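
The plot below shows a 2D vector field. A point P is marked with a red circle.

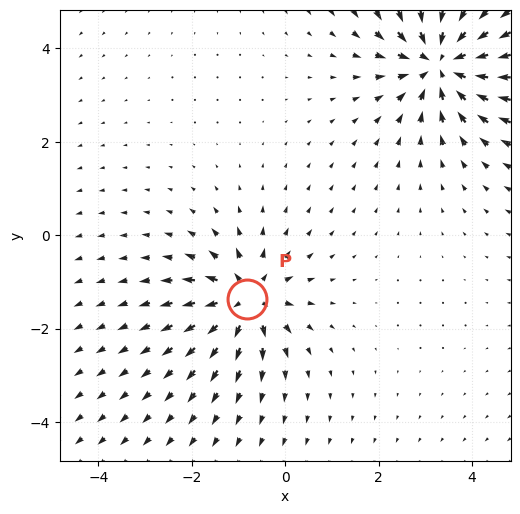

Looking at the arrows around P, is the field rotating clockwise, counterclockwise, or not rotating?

not rotating

Near P at (-0.8, -1.4) the arrows show no circulation. The curl there is ≈0.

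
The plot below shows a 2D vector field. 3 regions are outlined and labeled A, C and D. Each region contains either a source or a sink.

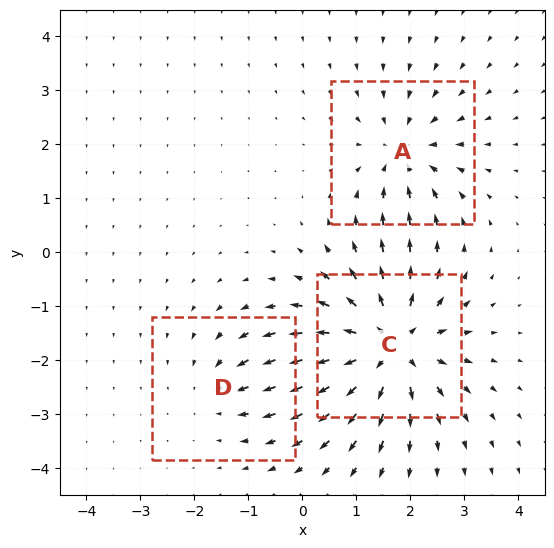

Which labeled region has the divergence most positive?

C

Divergence at each region's feature centre — A: about -3, C: about +5, D: about -2. Region C is most positive.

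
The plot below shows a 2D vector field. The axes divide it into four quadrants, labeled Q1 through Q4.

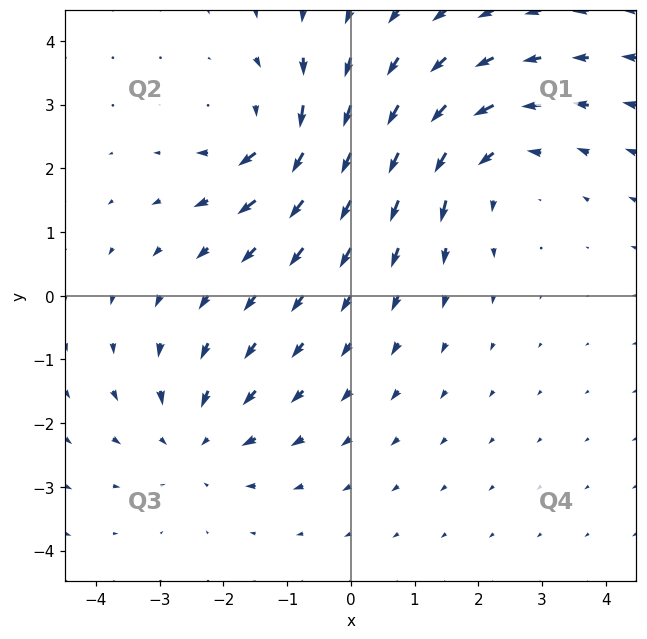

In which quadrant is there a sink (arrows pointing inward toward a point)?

Q3

The sink sits at approximately (-2.4, -2.3), which lies in quadrant Q3. The divergence there is about -3, negative as expected for a sink.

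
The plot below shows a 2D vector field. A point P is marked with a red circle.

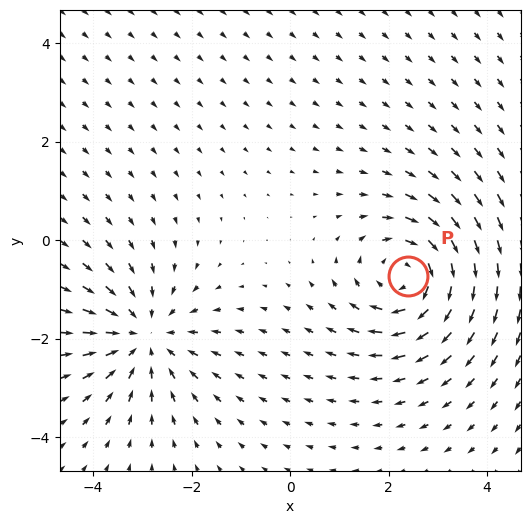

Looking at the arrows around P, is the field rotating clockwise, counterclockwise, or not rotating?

Near P at (2.4, -0.7) the arrows circulate clockwise. The curl (z-component) there is about -4; negative curl means clockwise rotation.

clockwise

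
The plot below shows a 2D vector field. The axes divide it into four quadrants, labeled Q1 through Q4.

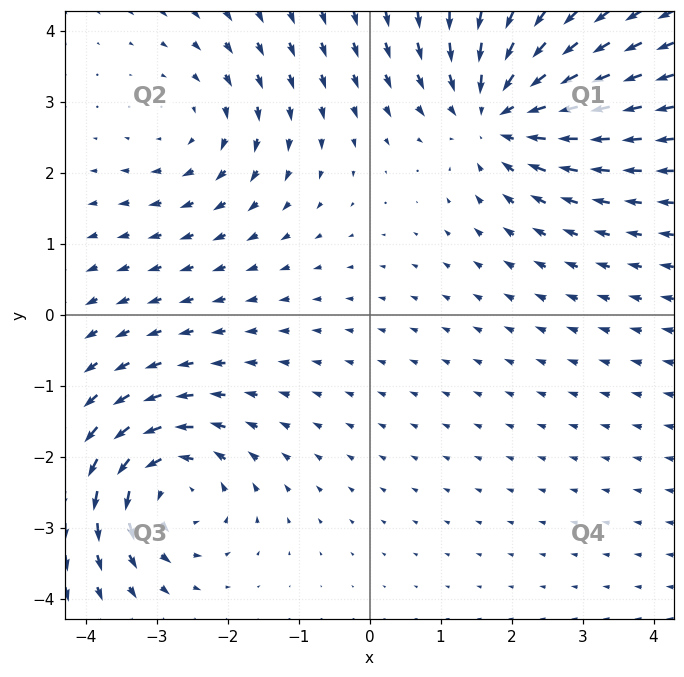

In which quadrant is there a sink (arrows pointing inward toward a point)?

Q1

The sink sits at approximately (1.8, 2.9), which lies in quadrant Q1. The divergence there is about -4, negative as expected for a sink.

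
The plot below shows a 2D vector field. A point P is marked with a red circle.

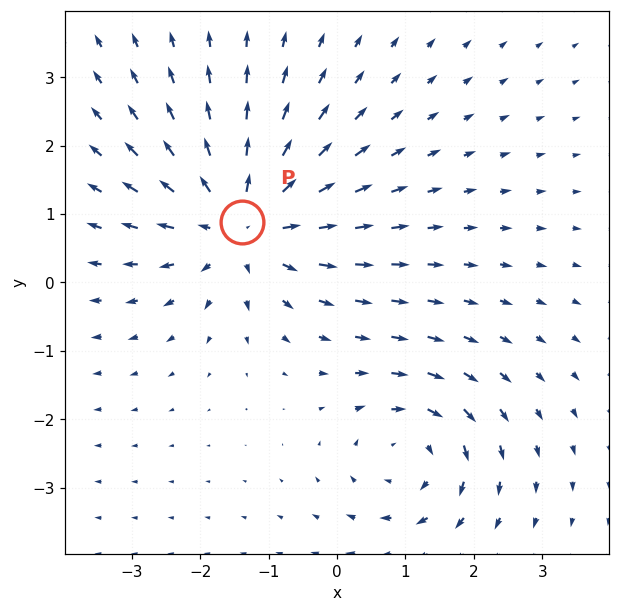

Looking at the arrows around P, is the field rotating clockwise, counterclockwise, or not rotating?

Near P at (-1.4, 0.9) the arrows show no circulation. The curl there is ≈0.

not rotating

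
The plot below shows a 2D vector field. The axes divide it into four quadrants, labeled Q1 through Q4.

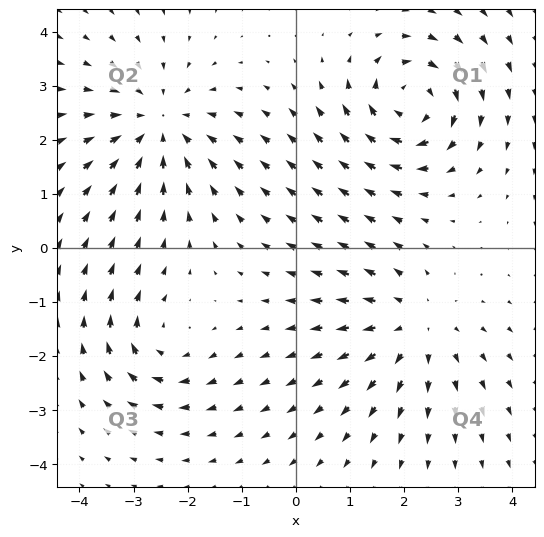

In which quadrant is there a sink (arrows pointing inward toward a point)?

Q2

The sink sits at approximately (-2.5, 2.3), which lies in quadrant Q2. The divergence there is about -4, negative as expected for a sink.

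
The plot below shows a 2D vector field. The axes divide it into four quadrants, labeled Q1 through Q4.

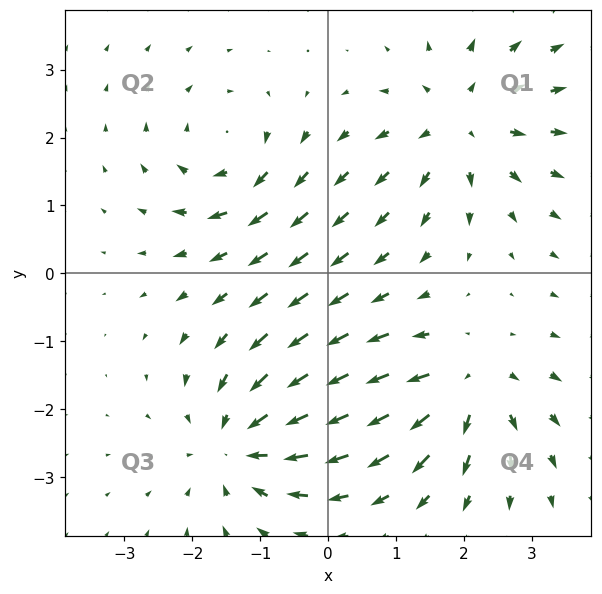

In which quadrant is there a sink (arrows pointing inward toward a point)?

The sink sits at approximately (-1.3, -2.5), which lies in quadrant Q3. The divergence there is about -4, negative as expected for a sink.

Q3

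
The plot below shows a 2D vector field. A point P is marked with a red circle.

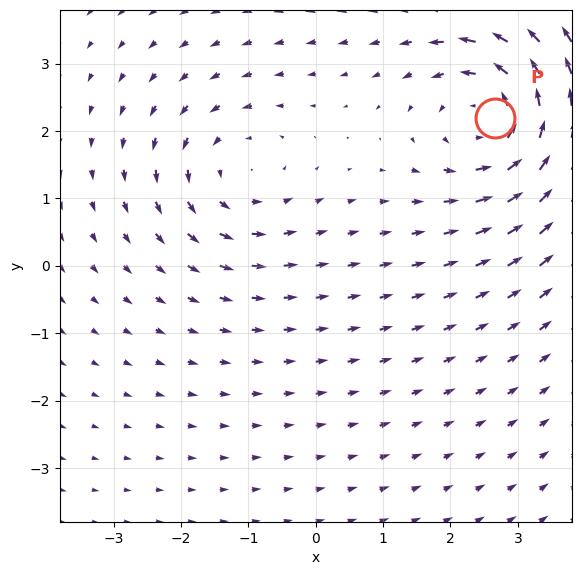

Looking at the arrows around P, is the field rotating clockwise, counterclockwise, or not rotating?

counterclockwise

Near P at (2.7, 2.2) the arrows circulate counterclockwise. The curl (z-component) there is about +5; positive curl means counterclockwise rotation.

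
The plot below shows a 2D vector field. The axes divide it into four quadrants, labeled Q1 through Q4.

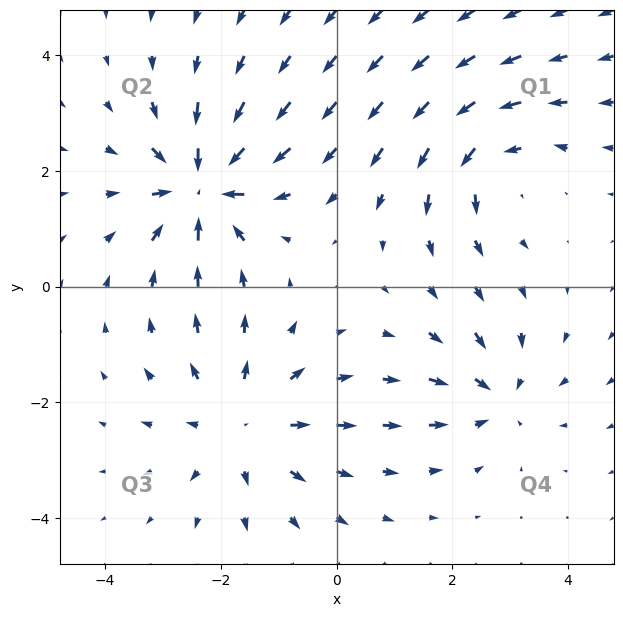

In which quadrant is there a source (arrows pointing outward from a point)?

Q3

The source sits at approximately (-1.6, -2.4), which lies in quadrant Q3. The divergence there is about +4, positive as expected for a source.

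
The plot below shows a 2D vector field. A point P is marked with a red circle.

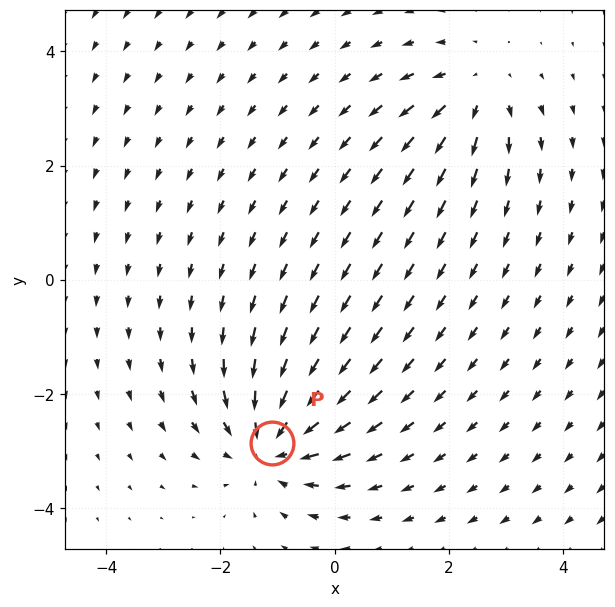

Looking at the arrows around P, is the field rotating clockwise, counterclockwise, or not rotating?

Near P at (-1.1, -2.9) the arrows show no circulation. The curl there is ≈0.

not rotating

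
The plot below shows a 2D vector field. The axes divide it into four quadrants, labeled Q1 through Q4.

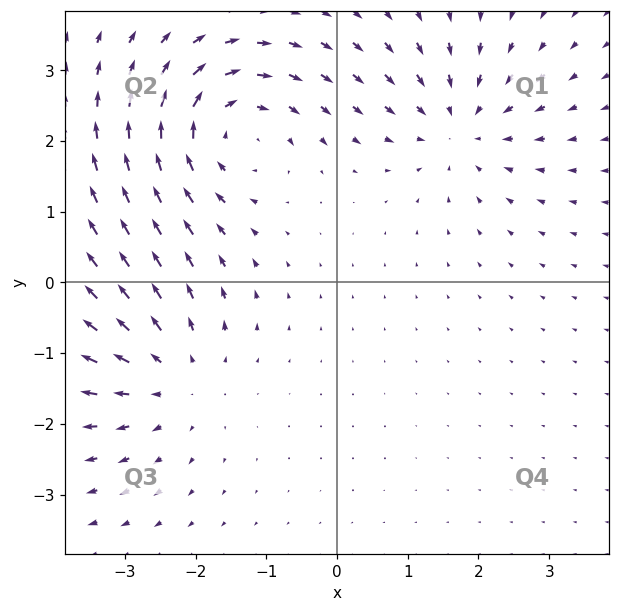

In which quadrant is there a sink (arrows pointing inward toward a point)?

Q1

The sink sits at approximately (1.7, 2.2), which lies in quadrant Q1. The divergence there is about -4, negative as expected for a sink.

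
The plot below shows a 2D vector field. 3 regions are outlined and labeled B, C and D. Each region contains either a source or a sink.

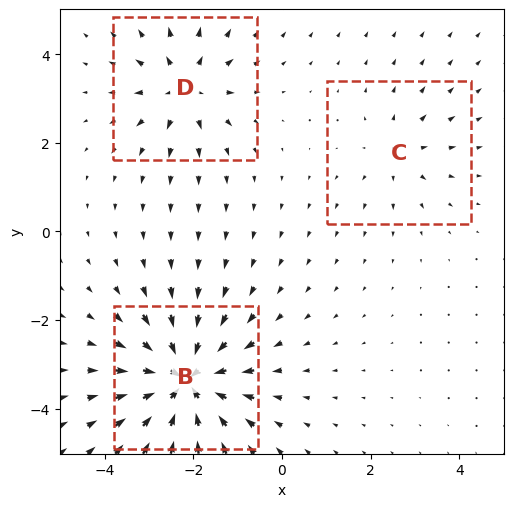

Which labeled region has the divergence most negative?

B

Divergence at each region's feature centre — B: about -6, C: about +2, D: about +4. Region B is most negative.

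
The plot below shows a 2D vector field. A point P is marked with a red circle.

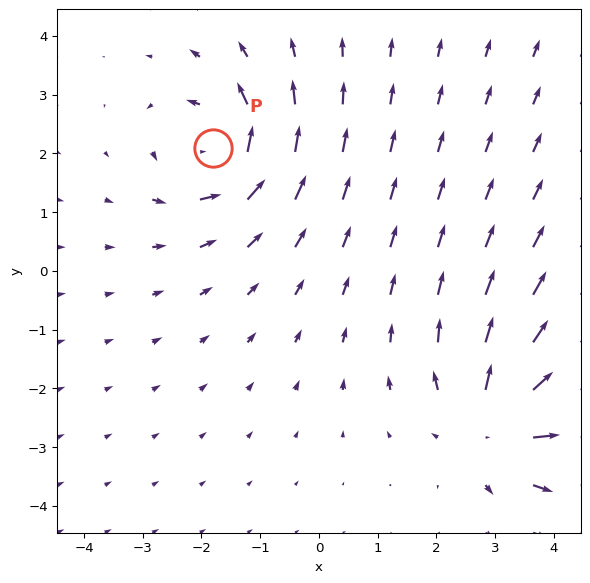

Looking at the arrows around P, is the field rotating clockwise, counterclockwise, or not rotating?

counterclockwise

Near P at (-1.8, 2.1) the arrows circulate counterclockwise. The curl (z-component) there is about +6; positive curl means counterclockwise rotation.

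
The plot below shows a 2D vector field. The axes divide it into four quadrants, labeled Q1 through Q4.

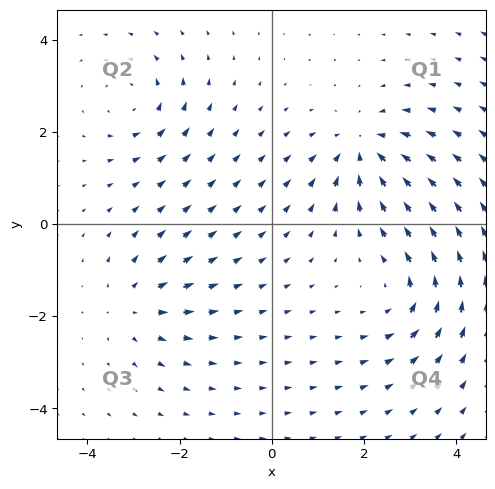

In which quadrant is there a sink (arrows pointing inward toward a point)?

The sink sits at approximately (2.0, 1.6), which lies in quadrant Q1. The divergence there is about -5, negative as expected for a sink.

Q1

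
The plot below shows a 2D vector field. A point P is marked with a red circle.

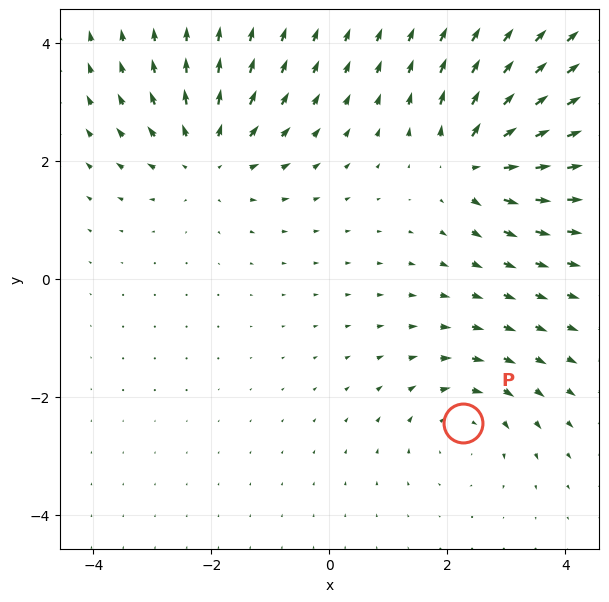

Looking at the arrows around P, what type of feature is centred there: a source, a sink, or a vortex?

At P (2.3, -2.4) the arrows circulate clockwise. Divergence ≈0, curl about -3 — near-zero divergence with nonzero curl is a vortex.

vortex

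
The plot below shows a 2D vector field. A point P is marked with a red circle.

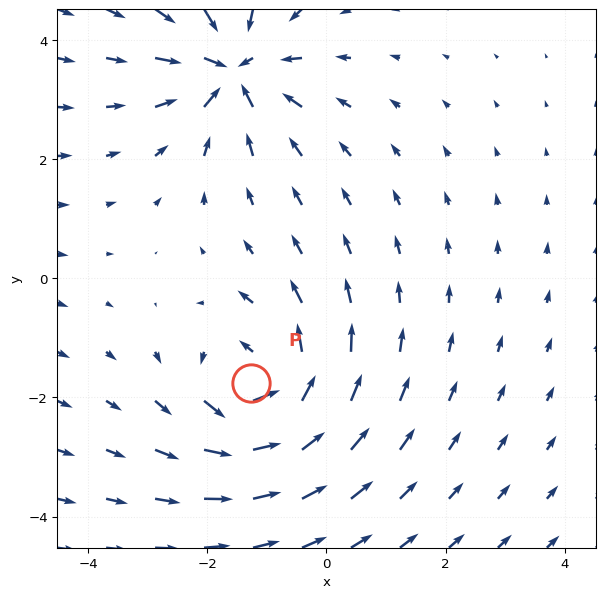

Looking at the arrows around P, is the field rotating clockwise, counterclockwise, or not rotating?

counterclockwise

Near P at (-1.3, -1.8) the arrows circulate counterclockwise. The curl (z-component) there is about +4; positive curl means counterclockwise rotation.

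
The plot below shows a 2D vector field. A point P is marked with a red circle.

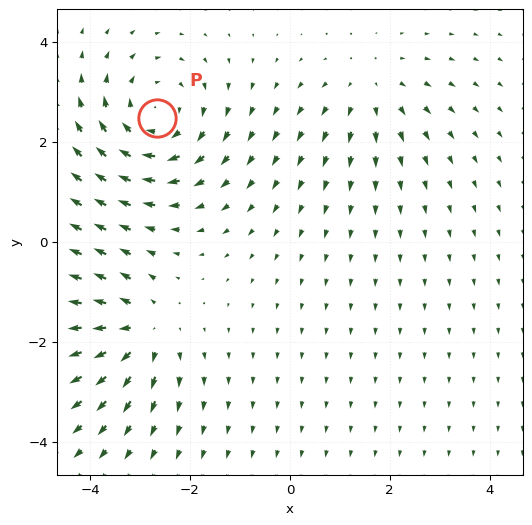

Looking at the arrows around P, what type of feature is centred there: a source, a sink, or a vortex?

At P (-2.7, 2.5) the arrows circulate clockwise. Divergence ≈0, curl about -4 — near-zero divergence with nonzero curl is a vortex.

vortex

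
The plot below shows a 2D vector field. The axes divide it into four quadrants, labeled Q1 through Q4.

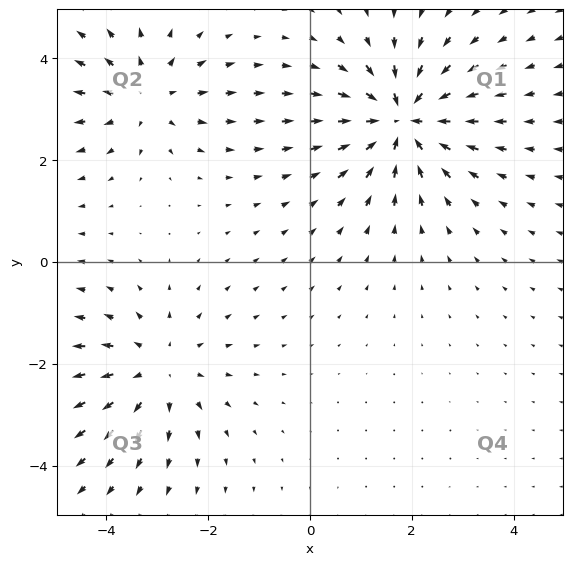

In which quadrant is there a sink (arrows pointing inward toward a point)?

Q1

The sink sits at approximately (1.8, 2.8), which lies in quadrant Q1. The divergence there is about -6, negative as expected for a sink.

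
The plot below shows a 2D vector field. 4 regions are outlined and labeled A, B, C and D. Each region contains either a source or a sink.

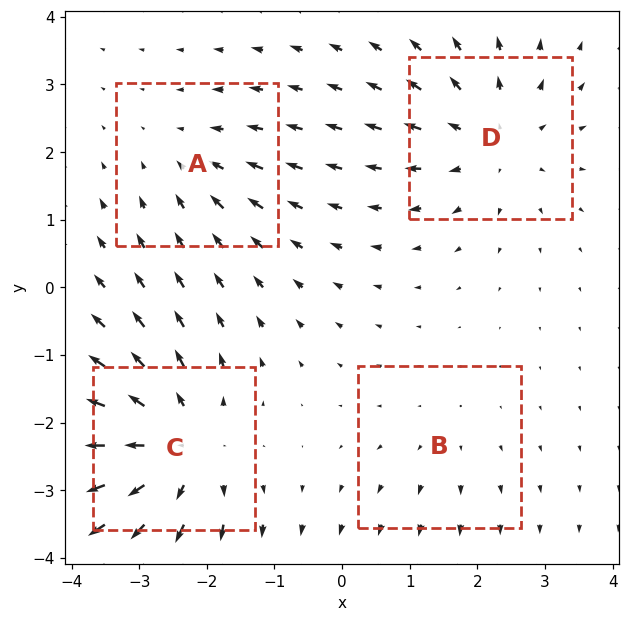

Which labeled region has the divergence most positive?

C

Divergence at each region's feature centre — A: about -3, B: about +2, C: about +6, D: about +4. Region C is most positive.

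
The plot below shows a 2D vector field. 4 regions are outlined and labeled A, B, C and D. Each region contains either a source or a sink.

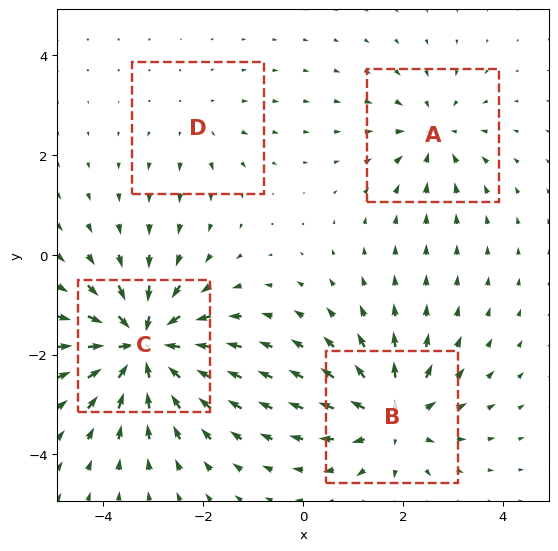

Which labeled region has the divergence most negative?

Divergence at each region's feature centre — A: about -4, B: about +6, C: about -8, D: about +2. Region C is most negative.

C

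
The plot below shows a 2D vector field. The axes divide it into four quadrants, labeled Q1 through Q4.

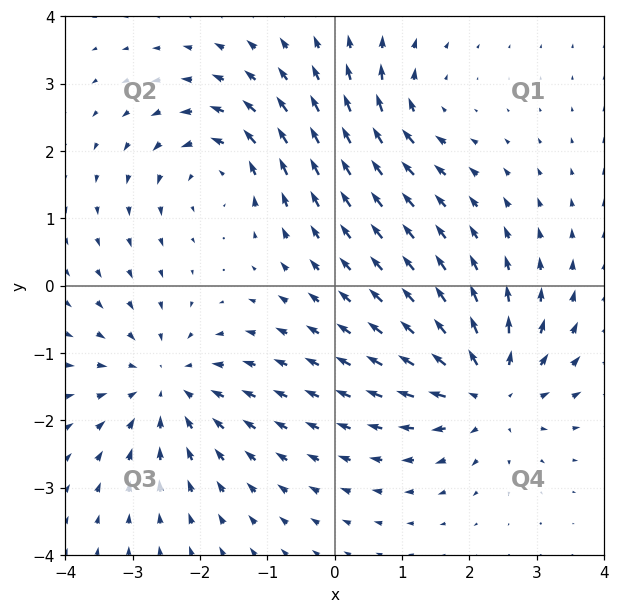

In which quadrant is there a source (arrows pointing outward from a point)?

The source sits at approximately (2.3, -1.6), which lies in quadrant Q4. The divergence there is about +5, positive as expected for a source.

Q4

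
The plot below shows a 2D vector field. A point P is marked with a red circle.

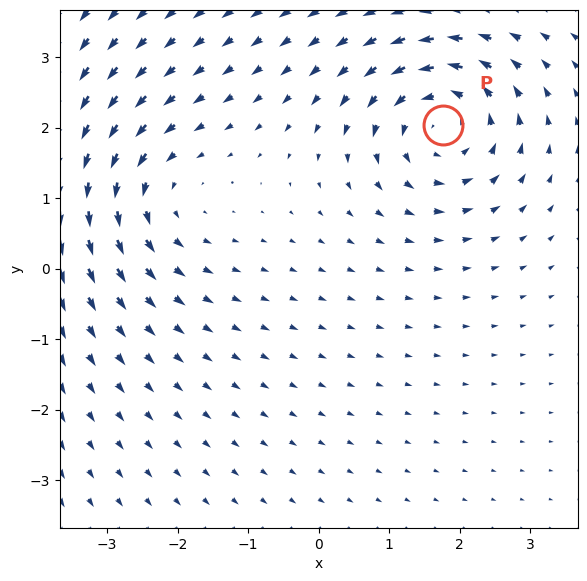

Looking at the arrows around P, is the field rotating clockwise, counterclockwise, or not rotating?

counterclockwise

Near P at (1.8, 2.0) the arrows circulate counterclockwise. The curl (z-component) there is about +5; positive curl means counterclockwise rotation.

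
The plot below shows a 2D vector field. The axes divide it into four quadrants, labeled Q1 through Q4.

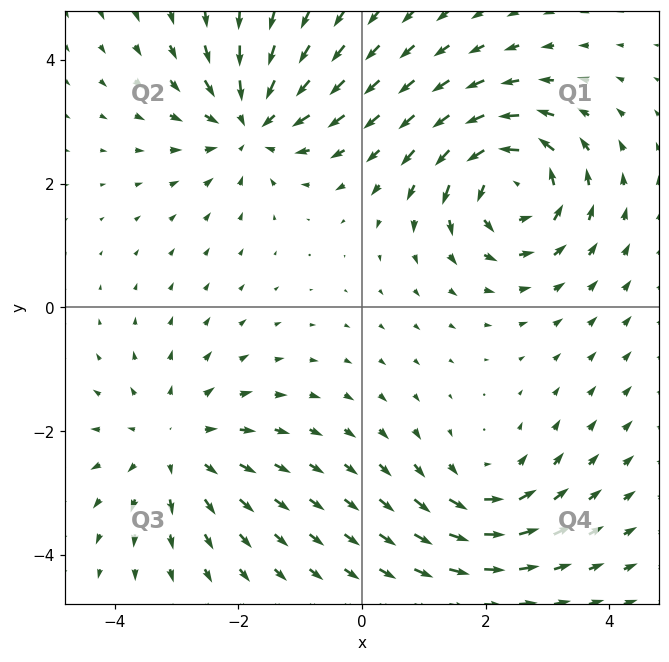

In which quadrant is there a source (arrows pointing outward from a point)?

The source sits at approximately (-3.0, -2.2), which lies in quadrant Q3. The divergence there is about +3, positive as expected for a source.

Q3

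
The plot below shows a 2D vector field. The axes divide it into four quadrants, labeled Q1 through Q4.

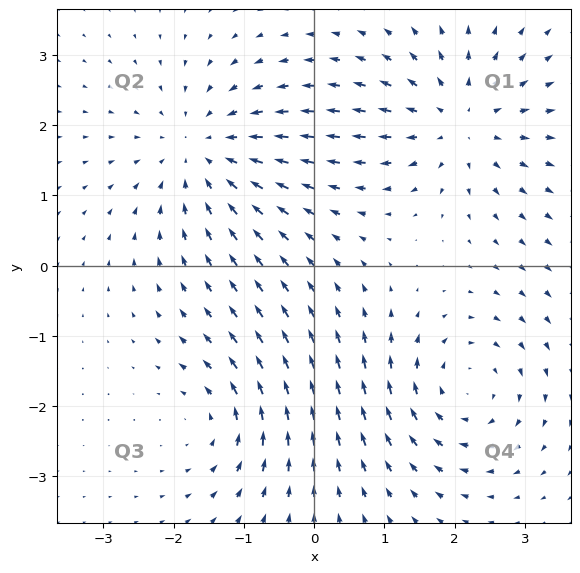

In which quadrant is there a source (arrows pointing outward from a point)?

The source sits at approximately (2.1, 2.1), which lies in quadrant Q1. The divergence there is about +5, positive as expected for a source.

Q1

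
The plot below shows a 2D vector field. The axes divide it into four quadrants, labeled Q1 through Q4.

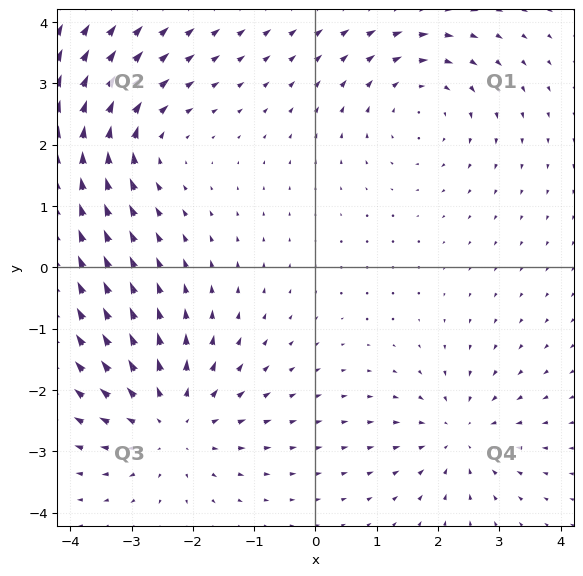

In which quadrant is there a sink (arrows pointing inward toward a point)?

The sink sits at approximately (2.4, -2.7), which lies in quadrant Q4. The divergence there is about -4, negative as expected for a sink.

Q4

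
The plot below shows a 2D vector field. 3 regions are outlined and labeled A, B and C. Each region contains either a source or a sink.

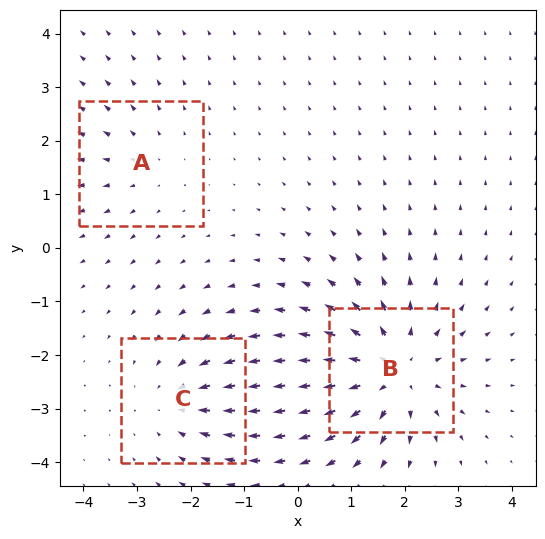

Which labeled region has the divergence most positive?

B

Divergence at each region's feature centre — A: about +2, B: about +4, C: about -3. Region B is most positive.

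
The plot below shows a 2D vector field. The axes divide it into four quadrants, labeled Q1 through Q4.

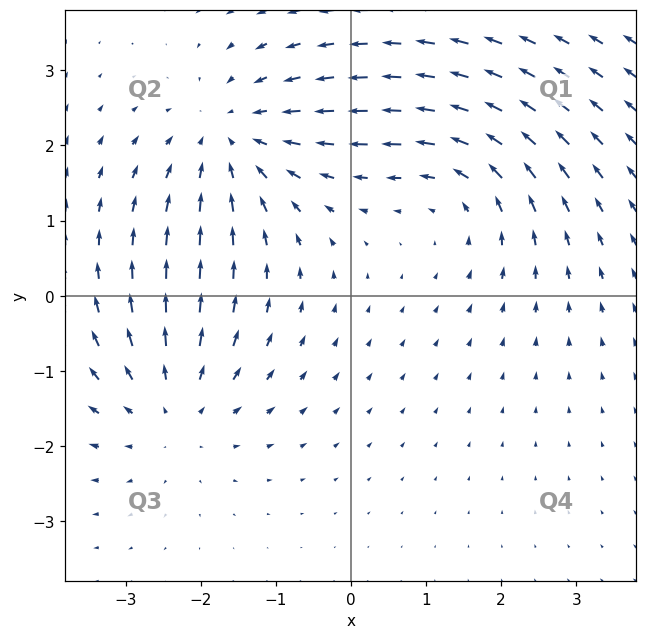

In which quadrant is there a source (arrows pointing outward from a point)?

Q3

The source sits at approximately (-2.4, -1.5), which lies in quadrant Q3. The divergence there is about +3, positive as expected for a source.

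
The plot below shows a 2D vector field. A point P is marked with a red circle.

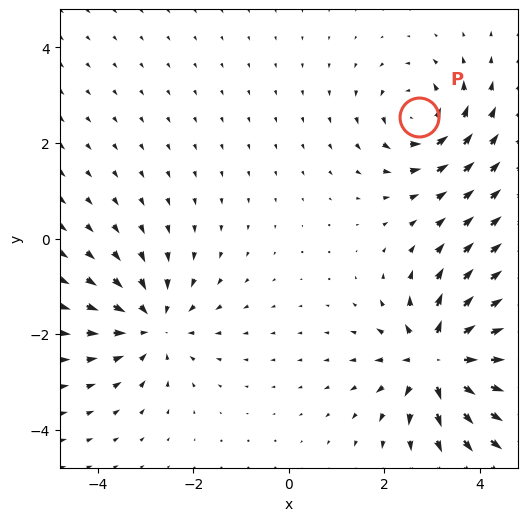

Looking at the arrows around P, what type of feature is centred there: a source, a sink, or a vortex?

At P (2.7, 2.6) the arrows circulate counterclockwise. Divergence ≈0, curl about +4 — near-zero divergence with nonzero curl is a vortex.

vortex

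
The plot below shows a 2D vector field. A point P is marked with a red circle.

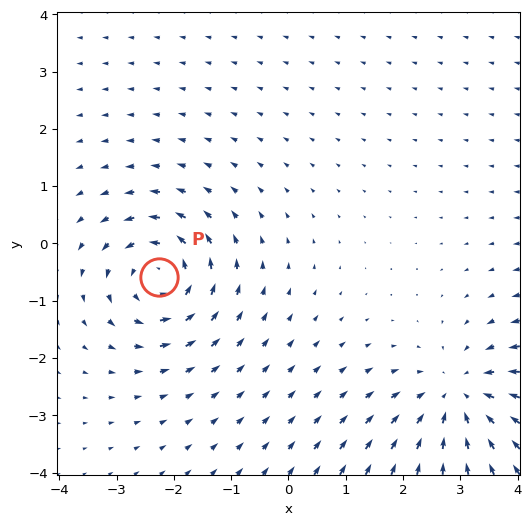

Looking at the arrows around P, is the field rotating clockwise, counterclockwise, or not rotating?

counterclockwise

Near P at (-2.3, -0.6) the arrows circulate counterclockwise. The curl (z-component) there is about +4; positive curl means counterclockwise rotation.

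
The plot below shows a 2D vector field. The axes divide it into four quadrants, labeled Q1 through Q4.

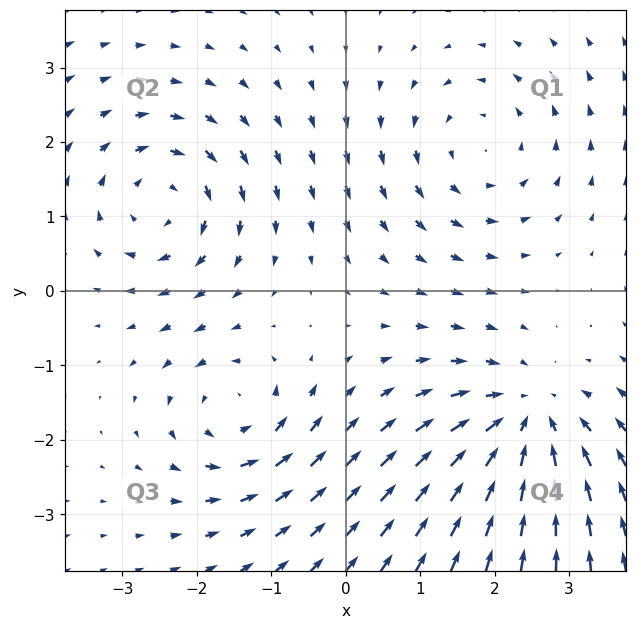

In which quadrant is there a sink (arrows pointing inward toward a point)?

The sink sits at approximately (2.4, -1.8), which lies in quadrant Q4. The divergence there is about -4, negative as expected for a sink.

Q4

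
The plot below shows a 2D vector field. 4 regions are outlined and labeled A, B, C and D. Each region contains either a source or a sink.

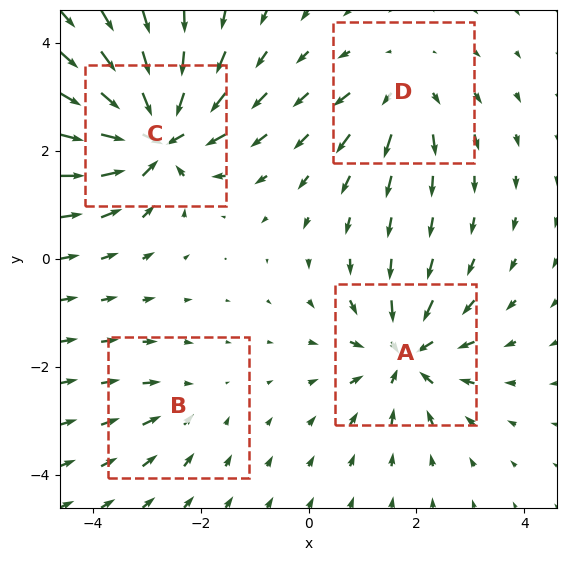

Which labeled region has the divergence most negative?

Divergence at each region's feature centre — A: about -6, B: about -2, C: about -8, D: about +4. Region C is most negative.

C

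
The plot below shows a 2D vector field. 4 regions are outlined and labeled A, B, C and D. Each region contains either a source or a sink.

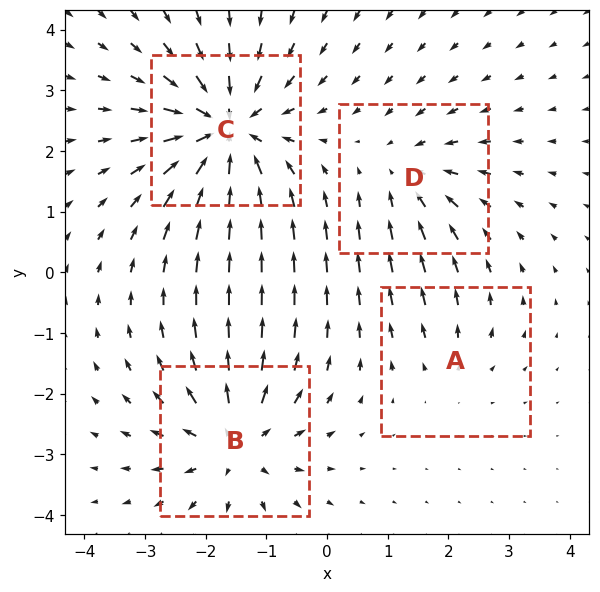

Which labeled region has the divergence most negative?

C

Divergence at each region's feature centre — A: about +2, B: about +5, C: about -7, D: about -4. Region C is most negative.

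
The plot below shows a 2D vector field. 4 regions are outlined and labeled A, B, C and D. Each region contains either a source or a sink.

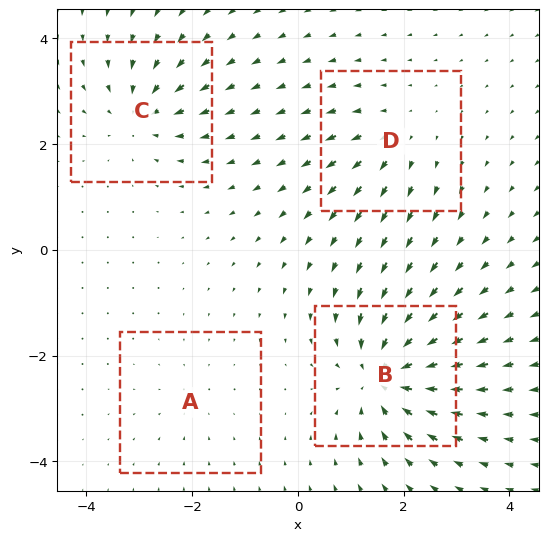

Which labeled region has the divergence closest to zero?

A

Divergence at each region's feature centre — A: about -2, B: about -8, C: about -5, D: about +4. Region A is closest to zero.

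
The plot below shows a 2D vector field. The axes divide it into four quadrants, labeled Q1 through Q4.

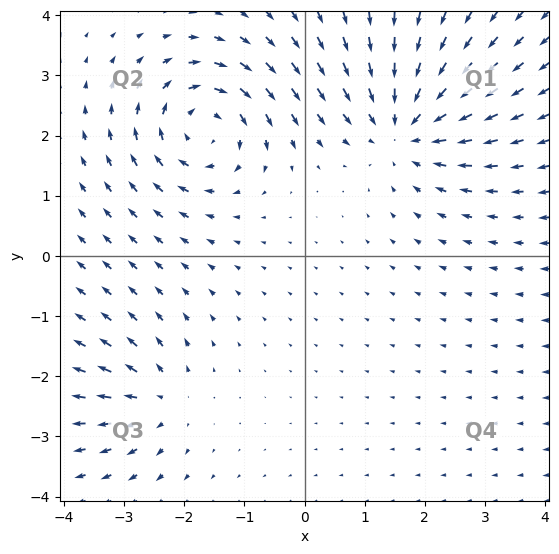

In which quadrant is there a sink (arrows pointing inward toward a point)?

Q1

The sink sits at approximately (1.7, 2.1), which lies in quadrant Q1. The divergence there is about -5, negative as expected for a sink.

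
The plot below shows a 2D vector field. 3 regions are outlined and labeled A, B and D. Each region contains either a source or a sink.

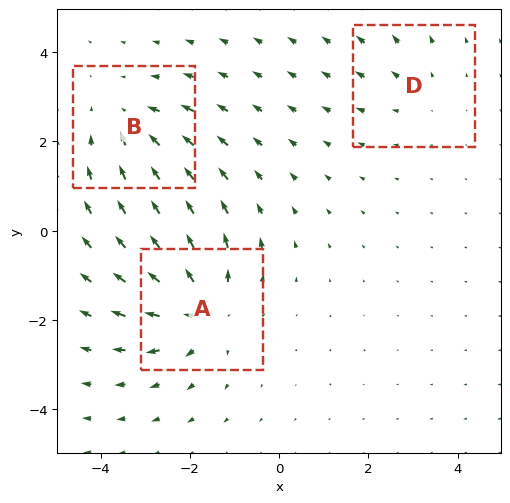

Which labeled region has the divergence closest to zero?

D

Divergence at each region's feature centre — A: about +5, B: about -3, D: about +2. Region D is closest to zero.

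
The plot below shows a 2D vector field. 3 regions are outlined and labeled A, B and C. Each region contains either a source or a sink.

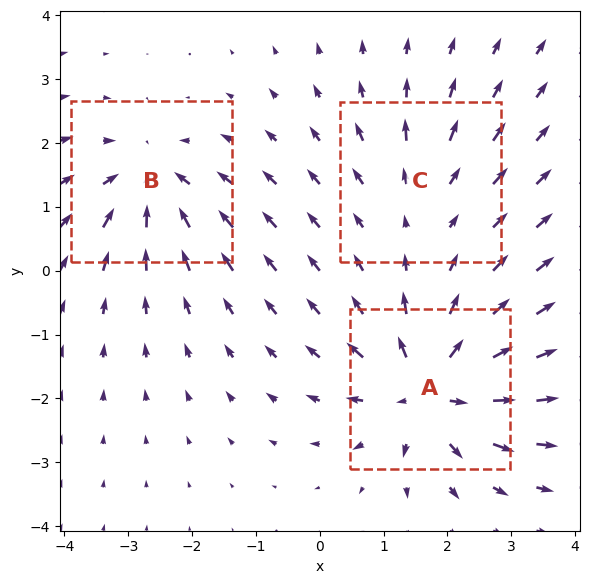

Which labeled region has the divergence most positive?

Divergence at each region's feature centre — A: about +6, B: about -4, C: about +2. Region A is most positive.

A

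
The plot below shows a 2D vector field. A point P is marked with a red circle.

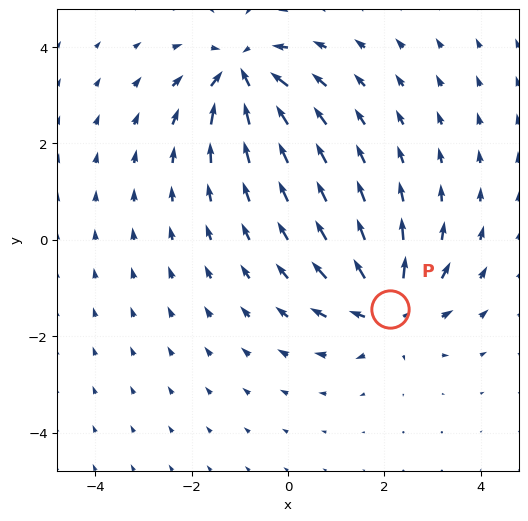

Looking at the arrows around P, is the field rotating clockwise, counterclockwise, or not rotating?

not rotating

Near P at (2.1, -1.4) the arrows show no circulation. The curl there is ≈0.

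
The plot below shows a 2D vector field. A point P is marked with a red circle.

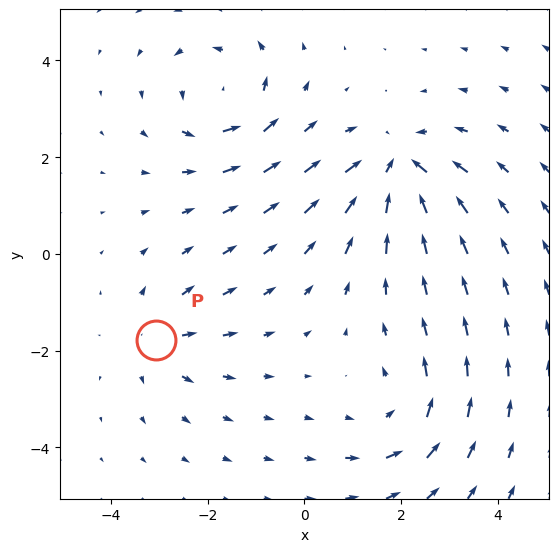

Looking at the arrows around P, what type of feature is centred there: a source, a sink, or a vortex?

At P (-3.1, -1.8) the arrows spread outward. Divergence about +3, curl ≈0 — positive divergence with near-zero curl is a source.

source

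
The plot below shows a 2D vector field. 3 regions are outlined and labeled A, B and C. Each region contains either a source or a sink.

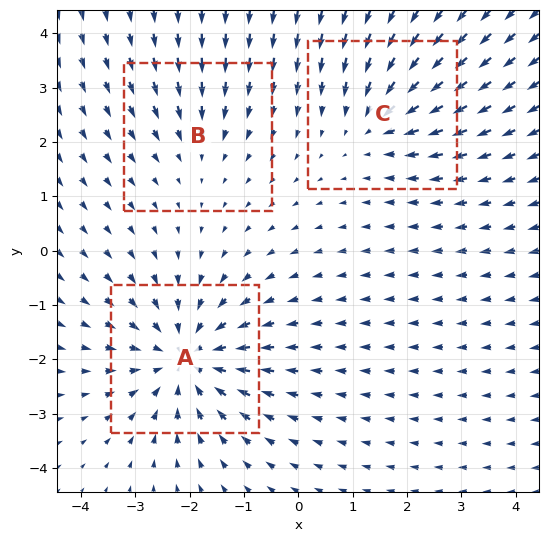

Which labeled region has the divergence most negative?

Divergence at each region's feature centre — A: about -4, B: about -2, C: about -3. Region A is most negative.

A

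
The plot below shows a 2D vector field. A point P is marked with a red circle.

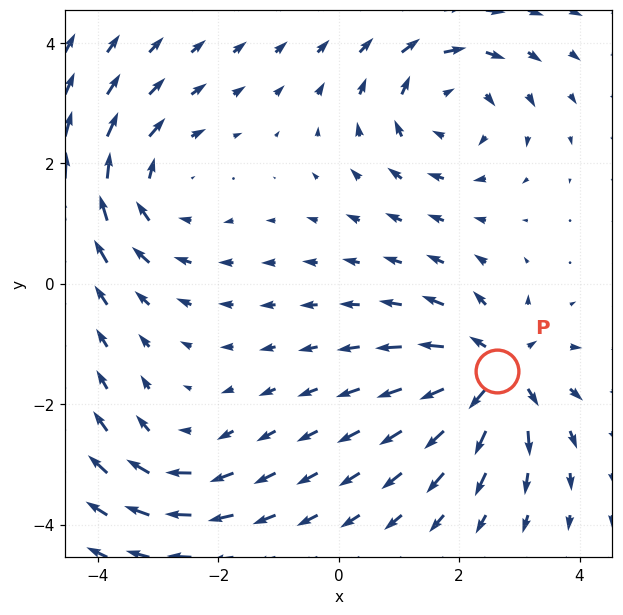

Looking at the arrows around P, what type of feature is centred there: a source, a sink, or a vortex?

source

At P (2.6, -1.5) the arrows spread outward. Divergence about +7, curl ≈0 — positive divergence with near-zero curl is a source.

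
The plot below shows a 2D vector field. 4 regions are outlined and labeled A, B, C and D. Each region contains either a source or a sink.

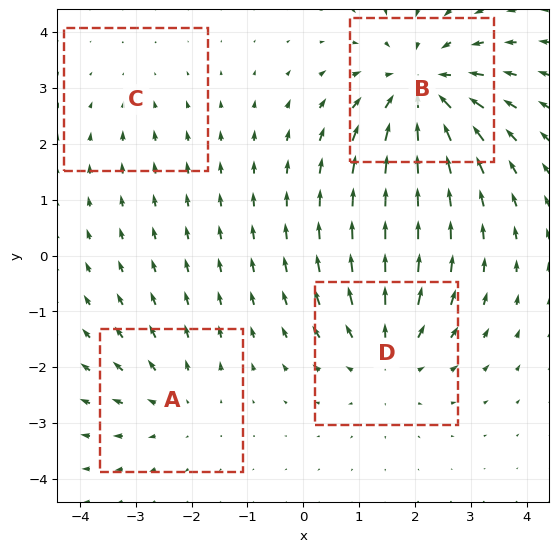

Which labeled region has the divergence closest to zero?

C

Divergence at each region's feature centre — A: about +3, B: about -6, C: about -2, D: about +4. Region C is closest to zero.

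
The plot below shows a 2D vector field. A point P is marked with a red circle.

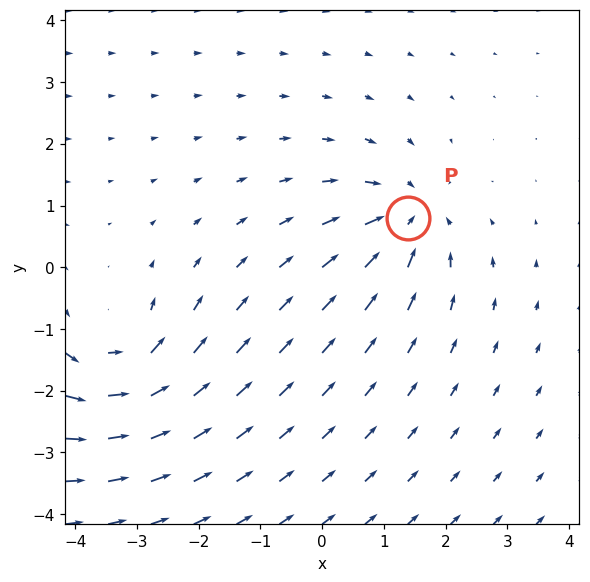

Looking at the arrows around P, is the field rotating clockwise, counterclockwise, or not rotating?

Near P at (1.4, 0.8) the arrows show no circulation. The curl there is ≈0.

not rotating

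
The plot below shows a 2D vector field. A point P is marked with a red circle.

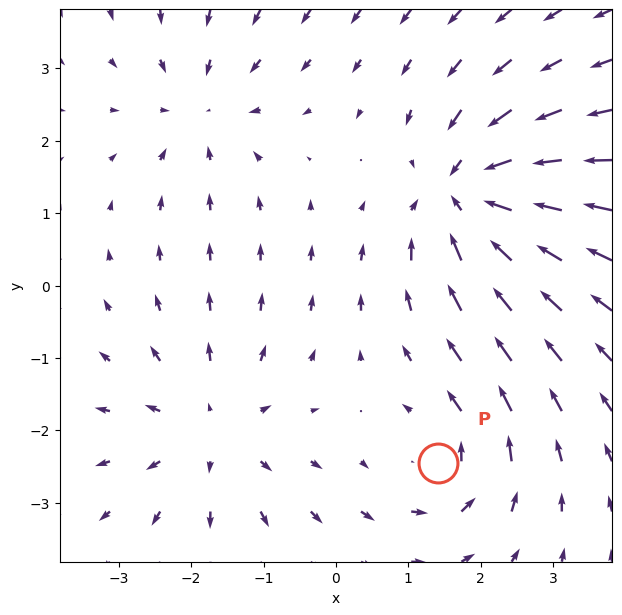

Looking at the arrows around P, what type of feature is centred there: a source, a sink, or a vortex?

At P (1.4, -2.4) the arrows circulate counterclockwise. Divergence ≈0, curl about +4 — near-zero divergence with nonzero curl is a vortex.

vortex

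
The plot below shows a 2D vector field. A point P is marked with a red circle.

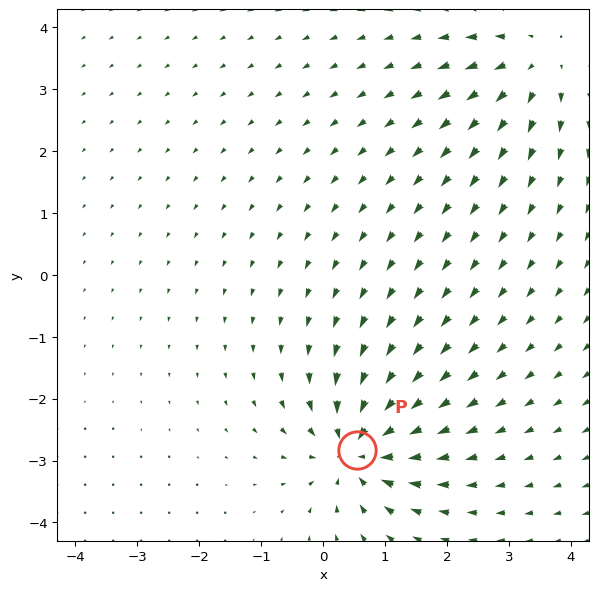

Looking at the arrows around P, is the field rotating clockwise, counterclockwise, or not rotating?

not rotating

Near P at (0.5, -2.8) the arrows show no circulation. The curl there is ≈0.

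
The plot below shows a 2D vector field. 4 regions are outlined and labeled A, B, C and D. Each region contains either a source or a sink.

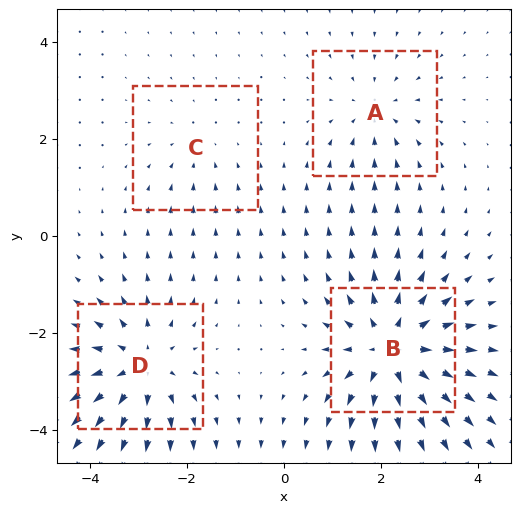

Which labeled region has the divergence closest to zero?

Divergence at each region's feature centre — A: about -3, B: about +7, C: about -2, D: about +5. Region C is closest to zero.

C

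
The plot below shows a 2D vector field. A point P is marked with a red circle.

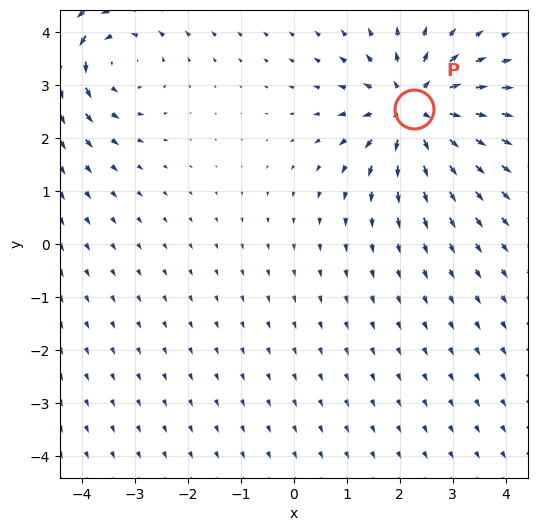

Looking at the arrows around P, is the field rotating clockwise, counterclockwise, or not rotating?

not rotating

Near P at (2.3, 2.5) the arrows show no circulation. The curl there is ≈0.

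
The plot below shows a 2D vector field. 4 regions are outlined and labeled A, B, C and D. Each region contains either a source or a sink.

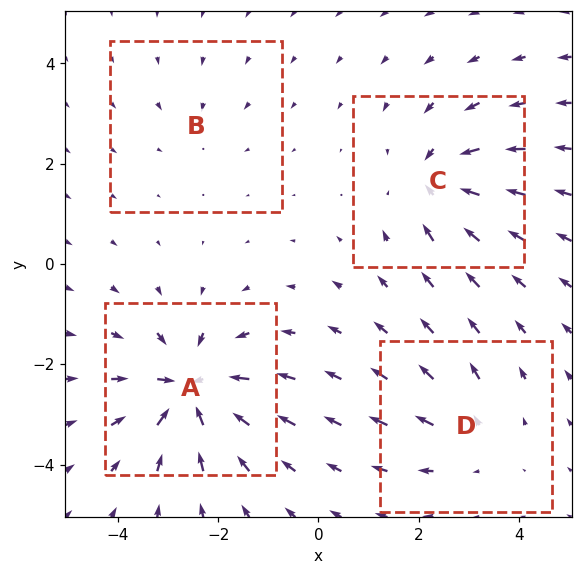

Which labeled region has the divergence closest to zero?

Divergence at each region's feature centre — A: about -8, B: about -2, C: about -6, D: about +4. Region B is closest to zero.

B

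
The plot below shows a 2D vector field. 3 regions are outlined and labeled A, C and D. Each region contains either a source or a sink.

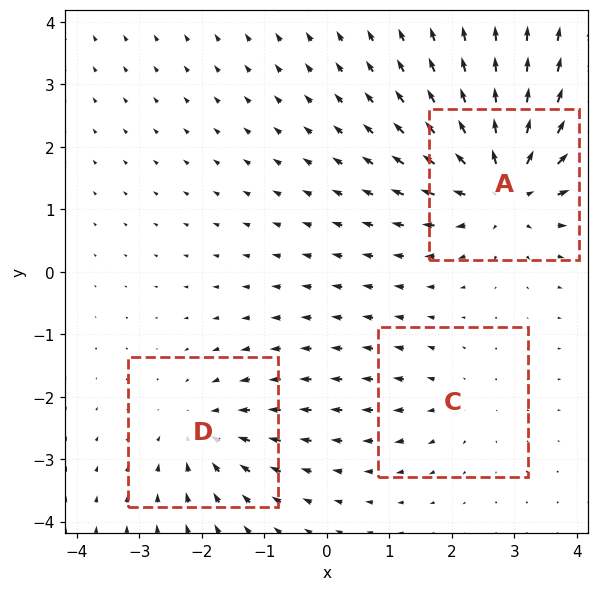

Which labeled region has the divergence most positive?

Divergence at each region's feature centre — A: about +5, C: about +2, D: about -3. Region A is most positive.

A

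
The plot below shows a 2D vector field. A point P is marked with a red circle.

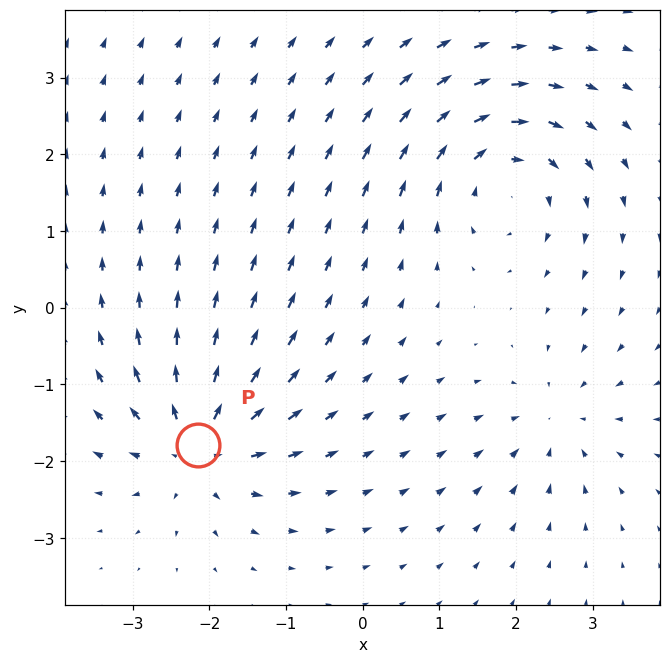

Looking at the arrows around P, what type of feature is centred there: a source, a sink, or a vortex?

source

At P (-2.1, -1.8) the arrows spread outward. Divergence about +6, curl ≈0 — positive divergence with near-zero curl is a source.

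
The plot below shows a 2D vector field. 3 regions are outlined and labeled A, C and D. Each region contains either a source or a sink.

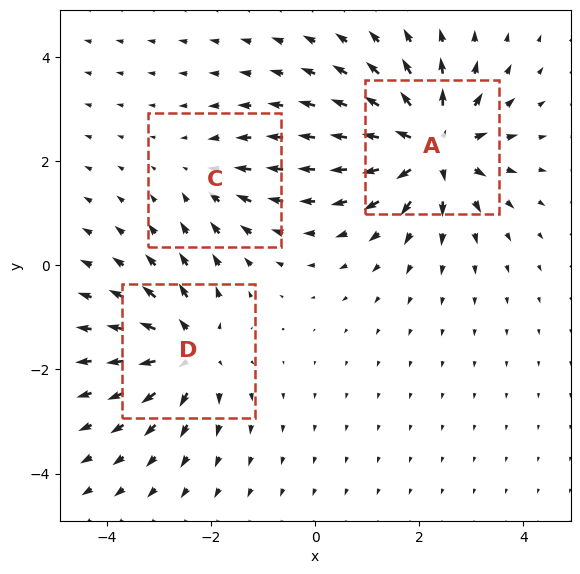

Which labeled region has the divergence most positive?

A

Divergence at each region's feature centre — A: about +6, C: about -2, D: about +4. Region A is most positive.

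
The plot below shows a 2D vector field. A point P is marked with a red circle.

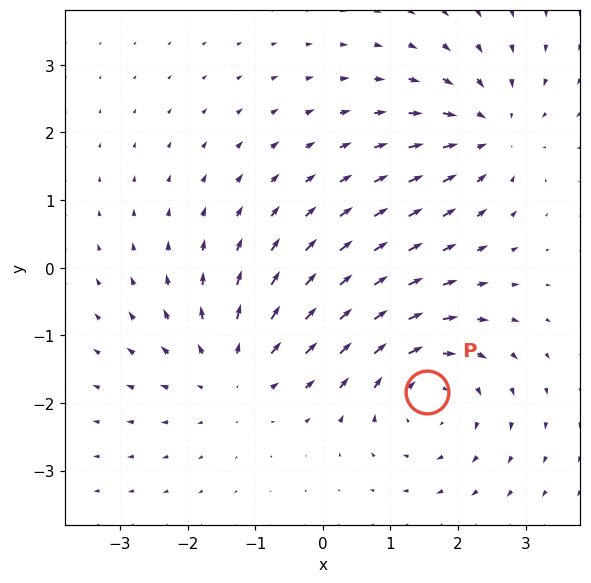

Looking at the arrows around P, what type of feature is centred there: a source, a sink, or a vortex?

At P (1.5, -1.8) the arrows circulate clockwise. Divergence ≈0, curl about -4 — near-zero divergence with nonzero curl is a vortex.

vortex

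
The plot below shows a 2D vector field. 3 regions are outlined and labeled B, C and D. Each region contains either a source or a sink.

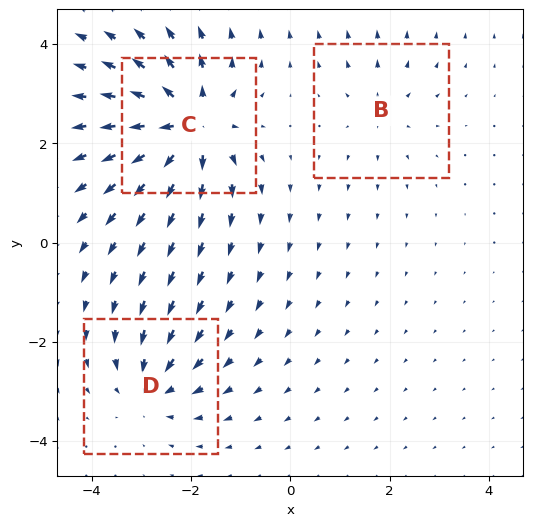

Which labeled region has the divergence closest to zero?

B

Divergence at each region's feature centre — B: about +2, C: about +6, D: about -3. Region B is closest to zero.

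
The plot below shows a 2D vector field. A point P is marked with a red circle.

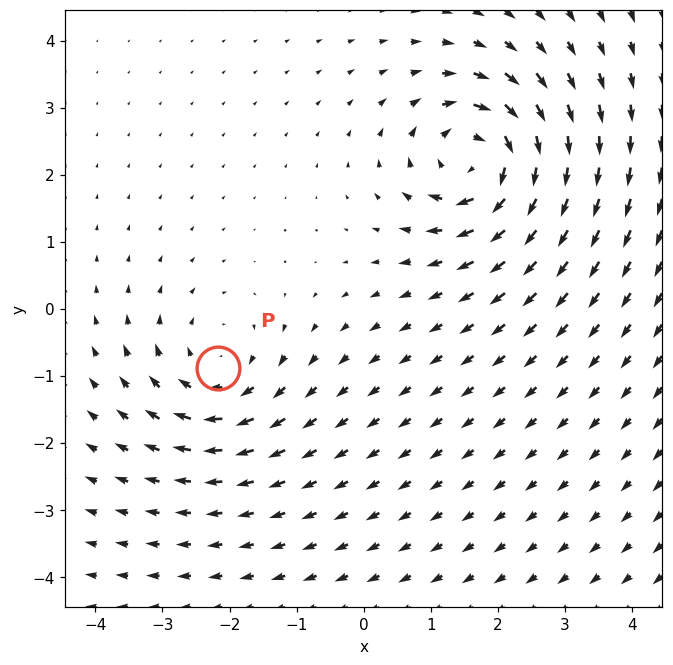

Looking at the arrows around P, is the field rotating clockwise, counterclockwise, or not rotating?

clockwise

Near P at (-2.2, -0.9) the arrows circulate clockwise. The curl (z-component) there is about -3; negative curl means clockwise rotation.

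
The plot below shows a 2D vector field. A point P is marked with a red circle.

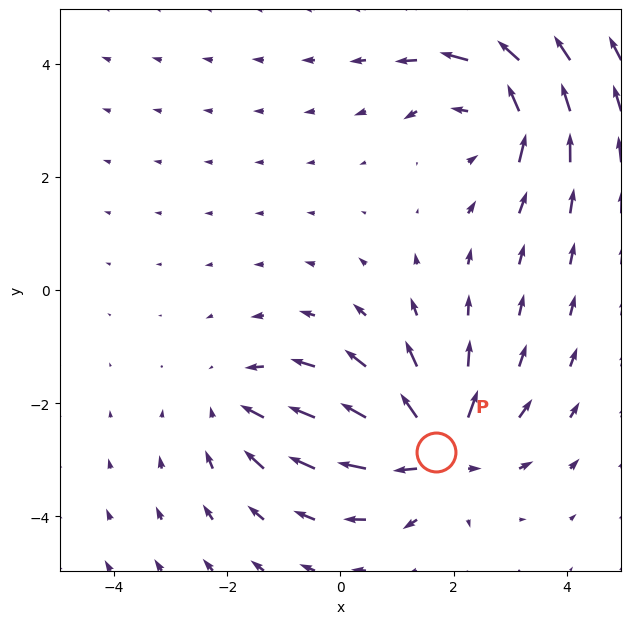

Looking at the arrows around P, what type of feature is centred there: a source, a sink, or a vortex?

At P (1.7, -2.9) the arrows spread outward. Divergence about +6, curl ≈0 — positive divergence with near-zero curl is a source.

source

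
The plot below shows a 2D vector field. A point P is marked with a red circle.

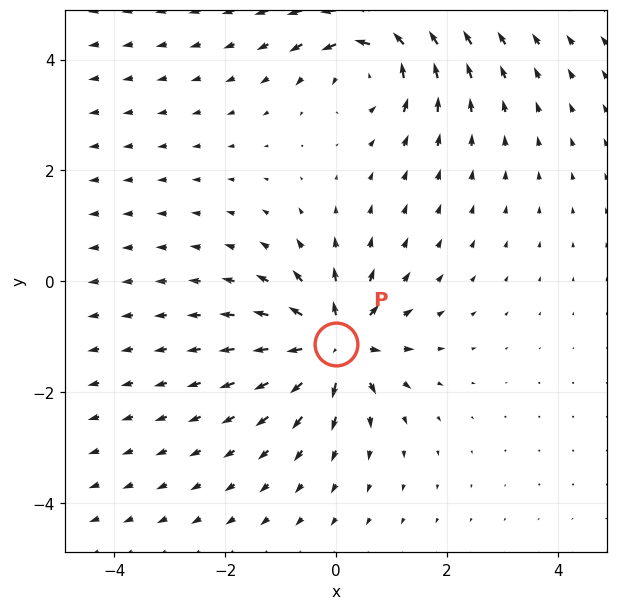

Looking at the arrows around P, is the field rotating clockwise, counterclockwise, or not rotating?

not rotating

Near P at (-0.0, -1.1) the arrows show no circulation. The curl there is ≈0.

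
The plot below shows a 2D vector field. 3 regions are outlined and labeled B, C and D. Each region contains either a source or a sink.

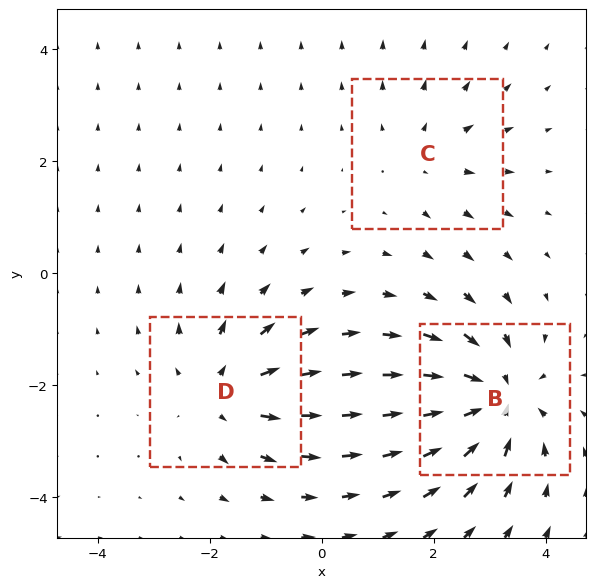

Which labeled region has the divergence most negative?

Divergence at each region's feature centre — B: about -5, C: about +2, D: about +4. Region B is most negative.

B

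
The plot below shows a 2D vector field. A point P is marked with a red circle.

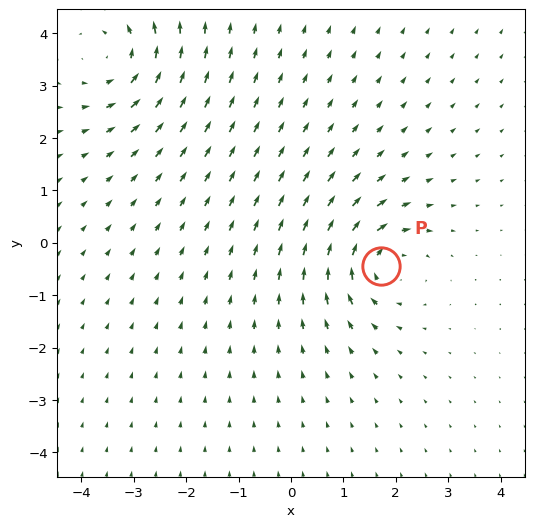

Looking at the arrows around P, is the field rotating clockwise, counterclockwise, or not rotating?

Near P at (1.7, -0.4) the arrows circulate clockwise. The curl (z-component) there is about -5; negative curl means clockwise rotation.

clockwise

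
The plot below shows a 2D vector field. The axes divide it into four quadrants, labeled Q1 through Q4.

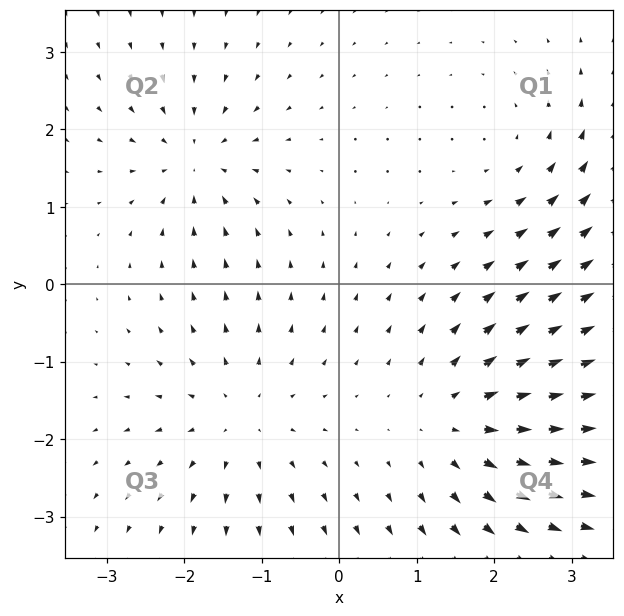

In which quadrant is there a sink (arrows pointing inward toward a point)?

Q2

The sink sits at approximately (-1.9, 1.6), which lies in quadrant Q2. The divergence there is about -4, negative as expected for a sink.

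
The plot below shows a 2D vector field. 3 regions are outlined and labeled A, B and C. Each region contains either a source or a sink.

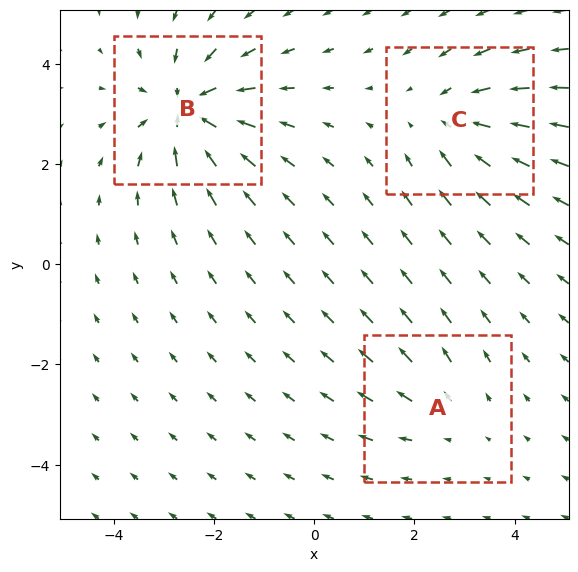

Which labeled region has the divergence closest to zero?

Divergence at each region's feature centre — A: about +2, B: about -5, C: about -3. Region A is closest to zero.

A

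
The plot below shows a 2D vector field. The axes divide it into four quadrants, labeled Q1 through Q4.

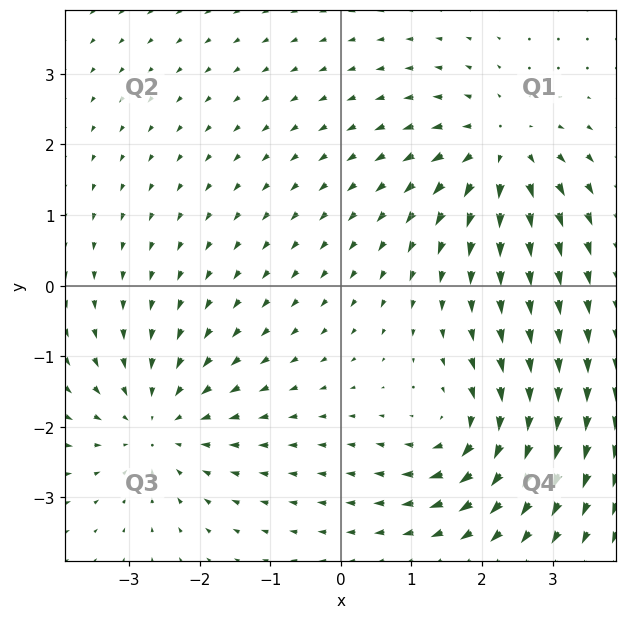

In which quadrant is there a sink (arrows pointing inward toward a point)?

Q3

The sink sits at approximately (-2.6, -2.0), which lies in quadrant Q3. The divergence there is about -3, negative as expected for a sink.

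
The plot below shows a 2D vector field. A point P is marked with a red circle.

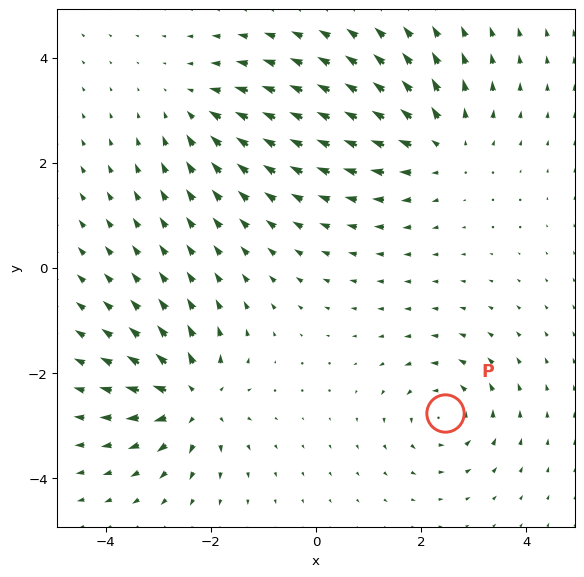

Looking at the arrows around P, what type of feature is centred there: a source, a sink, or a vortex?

vortex

At P (2.5, -2.8) the arrows circulate counterclockwise. Divergence ≈0, curl about +4 — near-zero divergence with nonzero curl is a vortex.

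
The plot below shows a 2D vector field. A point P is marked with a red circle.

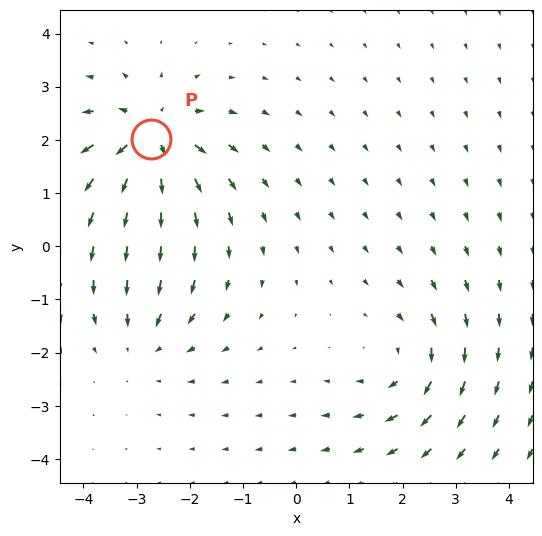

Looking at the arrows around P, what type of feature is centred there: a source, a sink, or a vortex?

source

At P (-2.7, 2.0) the arrows spread outward. Divergence about +6, curl ≈0 — positive divergence with near-zero curl is a source.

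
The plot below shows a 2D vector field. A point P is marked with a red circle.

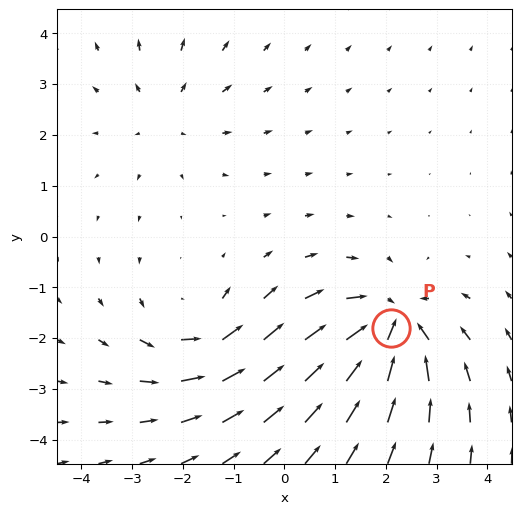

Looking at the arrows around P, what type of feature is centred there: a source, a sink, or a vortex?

sink

At P (2.1, -1.8) the arrows converge inward. Divergence about -6, curl ≈0 — negative divergence with near-zero curl is a sink.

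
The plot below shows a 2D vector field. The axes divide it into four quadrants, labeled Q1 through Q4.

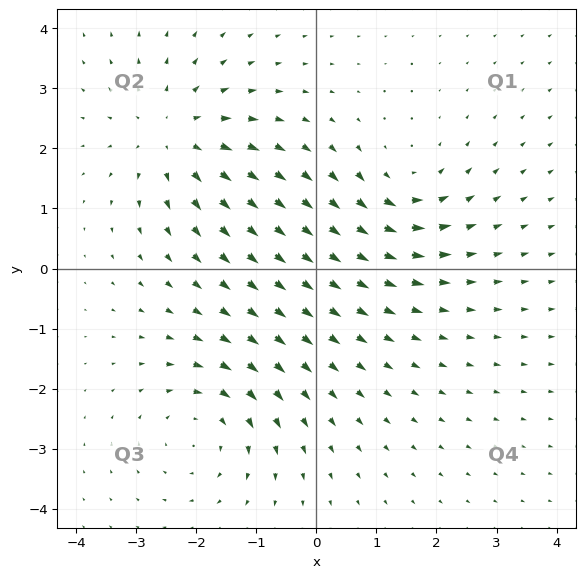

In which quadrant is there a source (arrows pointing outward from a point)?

The source sits at approximately (-2.4, 2.2), which lies in quadrant Q2. The divergence there is about +4, positive as expected for a source.

Q2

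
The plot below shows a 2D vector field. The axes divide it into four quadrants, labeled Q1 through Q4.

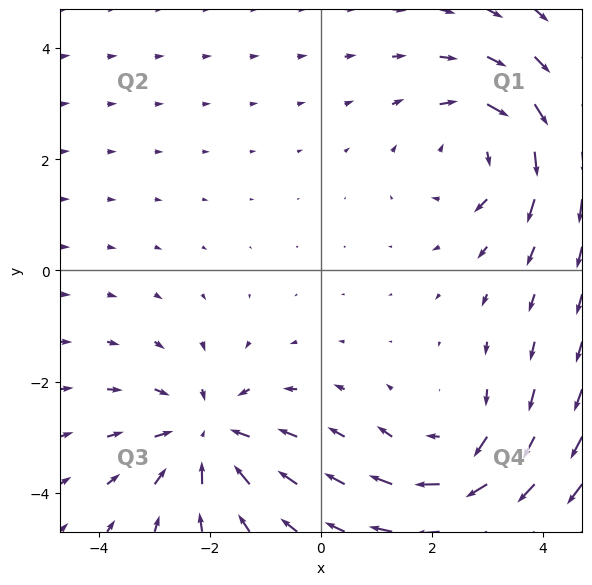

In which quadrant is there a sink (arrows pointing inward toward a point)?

Q3

The sink sits at approximately (-2.0, -3.0), which lies in quadrant Q3. The divergence there is about -4, negative as expected for a sink.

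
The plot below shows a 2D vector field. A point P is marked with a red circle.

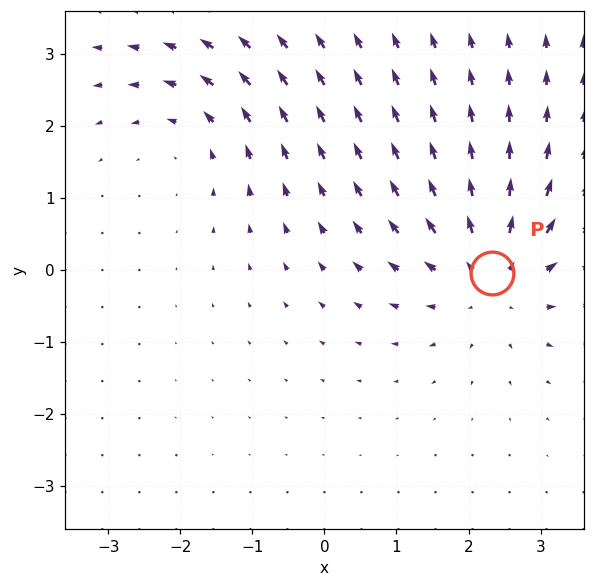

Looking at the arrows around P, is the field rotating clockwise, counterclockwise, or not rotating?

Near P at (2.3, -0.0) the arrows show no circulation. The curl there is ≈0.

not rotating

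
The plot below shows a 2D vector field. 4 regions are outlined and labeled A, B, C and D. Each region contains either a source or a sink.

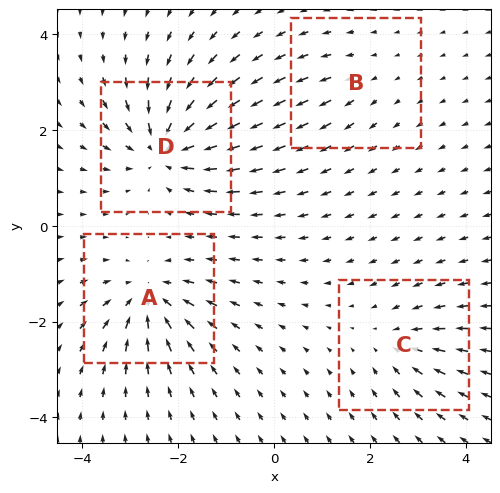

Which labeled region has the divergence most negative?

Divergence at each region's feature centre — A: about -6, B: about +2, C: about -4, D: about -8. Region D is most negative.

D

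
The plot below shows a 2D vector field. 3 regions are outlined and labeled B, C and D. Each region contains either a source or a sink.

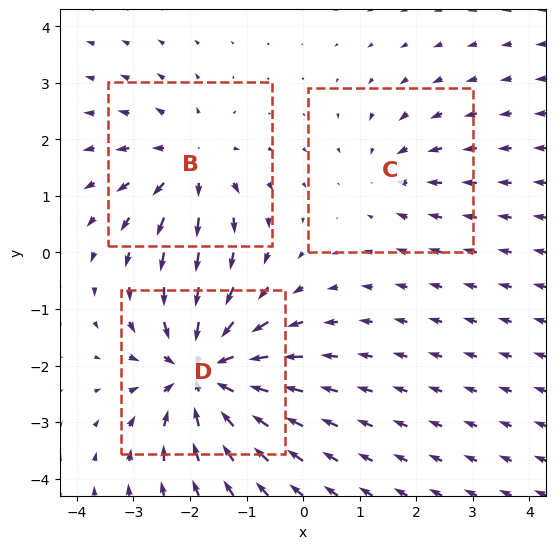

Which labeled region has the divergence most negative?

Divergence at each region's feature centre — B: about +4, C: about -2, D: about -6. Region D is most negative.

D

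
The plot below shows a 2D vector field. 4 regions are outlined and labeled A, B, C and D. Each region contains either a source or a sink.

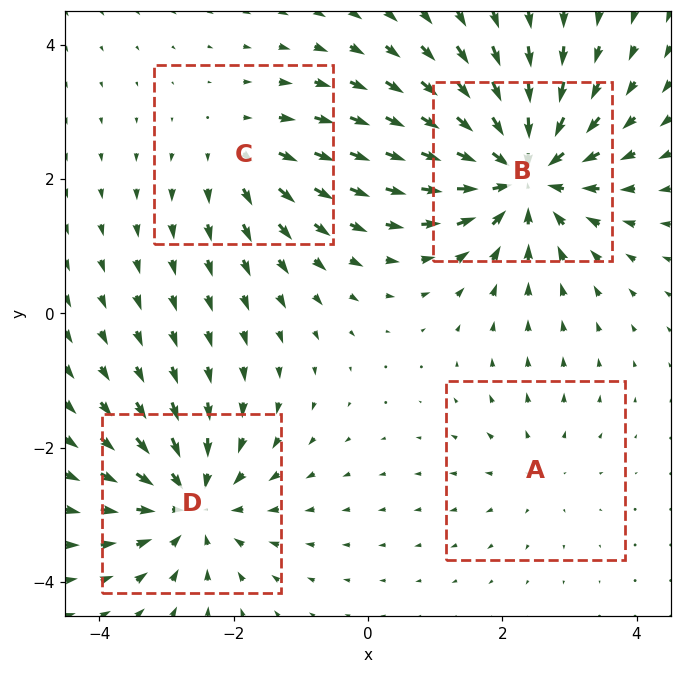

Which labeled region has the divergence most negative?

Divergence at each region's feature centre — A: about +2, B: about -7, C: about +3, D: about -5. Region B is most negative.

B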